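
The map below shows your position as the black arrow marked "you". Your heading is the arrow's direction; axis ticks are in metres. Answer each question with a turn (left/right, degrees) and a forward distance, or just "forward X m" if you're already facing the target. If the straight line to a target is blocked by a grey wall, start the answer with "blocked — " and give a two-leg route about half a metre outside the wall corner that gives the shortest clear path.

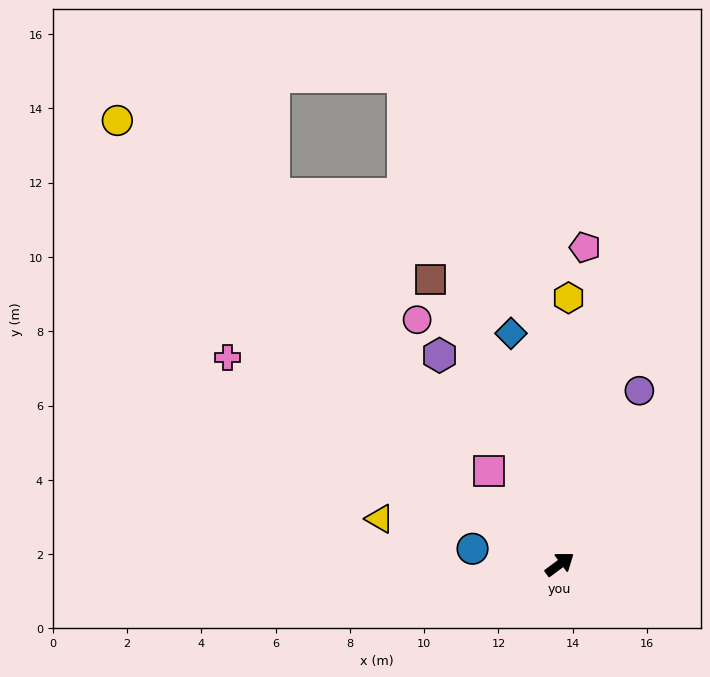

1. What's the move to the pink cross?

turn left 112°, forward 10.5 m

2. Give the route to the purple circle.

turn left 29°, forward 5.1 m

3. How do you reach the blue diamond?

turn left 65°, forward 6.4 m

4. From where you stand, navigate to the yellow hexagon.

turn left 52°, forward 7.2 m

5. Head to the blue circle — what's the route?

turn left 133°, forward 2.4 m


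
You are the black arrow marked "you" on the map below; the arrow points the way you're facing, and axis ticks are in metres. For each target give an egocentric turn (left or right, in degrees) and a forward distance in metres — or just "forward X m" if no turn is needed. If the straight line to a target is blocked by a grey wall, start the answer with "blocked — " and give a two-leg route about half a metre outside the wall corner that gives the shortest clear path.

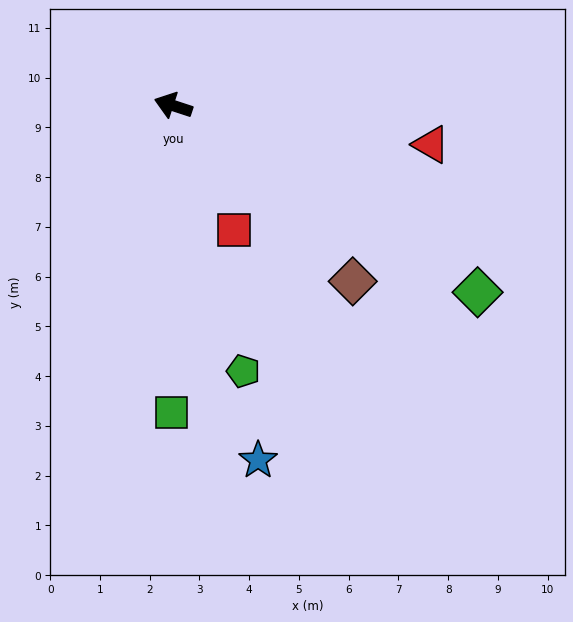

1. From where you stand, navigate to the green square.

turn left 108°, forward 6.2 m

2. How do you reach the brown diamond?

turn left 154°, forward 5.0 m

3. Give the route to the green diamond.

turn left 167°, forward 7.2 m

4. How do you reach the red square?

turn left 134°, forward 2.8 m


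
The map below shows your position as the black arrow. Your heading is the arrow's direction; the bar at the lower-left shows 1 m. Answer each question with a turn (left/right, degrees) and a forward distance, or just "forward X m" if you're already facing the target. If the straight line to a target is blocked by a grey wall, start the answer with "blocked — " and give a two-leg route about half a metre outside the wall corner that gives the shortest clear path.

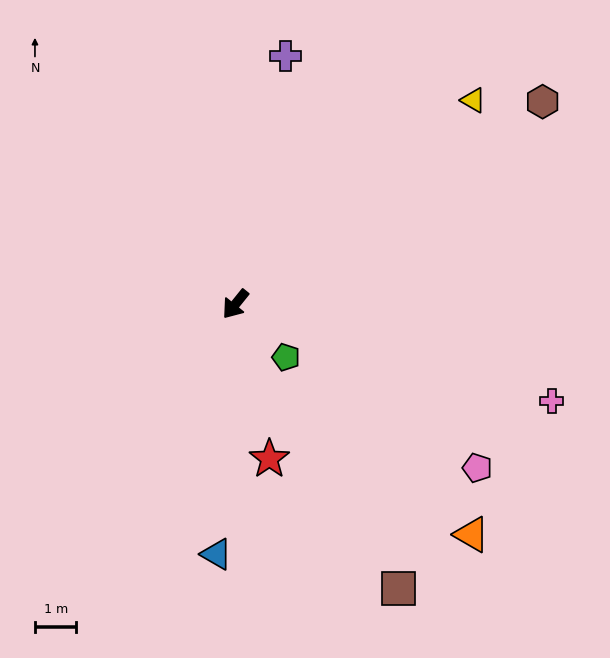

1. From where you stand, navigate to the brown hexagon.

turn left 162°, forward 8.9 m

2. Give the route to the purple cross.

turn right 153°, forward 6.1 m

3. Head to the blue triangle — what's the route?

turn left 35°, forward 6.1 m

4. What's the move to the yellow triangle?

turn left 169°, forward 7.6 m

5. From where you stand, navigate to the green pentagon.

turn left 83°, forward 1.8 m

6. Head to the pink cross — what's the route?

turn left 112°, forward 8.0 m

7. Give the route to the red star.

turn left 51°, forward 3.8 m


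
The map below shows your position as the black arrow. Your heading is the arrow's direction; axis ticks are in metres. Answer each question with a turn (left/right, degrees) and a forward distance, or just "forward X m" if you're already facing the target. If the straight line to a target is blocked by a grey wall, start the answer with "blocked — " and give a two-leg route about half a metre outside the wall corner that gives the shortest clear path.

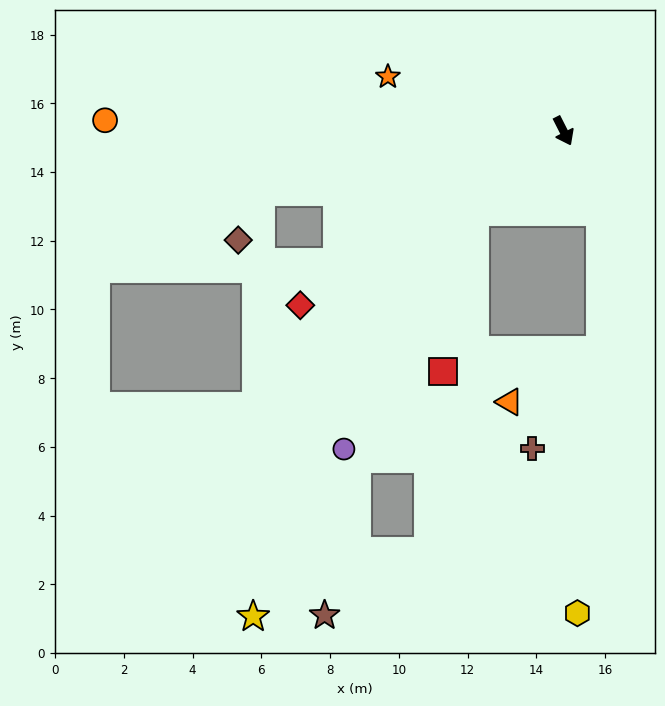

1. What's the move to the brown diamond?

blocked — turn right 106°, forward 9.0 m, then turn left 54°, forward 1.6 m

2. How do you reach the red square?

blocked — turn right 75°, forward 3.5 m, then turn left 37°, forward 4.8 m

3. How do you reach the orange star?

turn right 134°, forward 5.3 m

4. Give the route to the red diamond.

turn right 83°, forward 9.2 m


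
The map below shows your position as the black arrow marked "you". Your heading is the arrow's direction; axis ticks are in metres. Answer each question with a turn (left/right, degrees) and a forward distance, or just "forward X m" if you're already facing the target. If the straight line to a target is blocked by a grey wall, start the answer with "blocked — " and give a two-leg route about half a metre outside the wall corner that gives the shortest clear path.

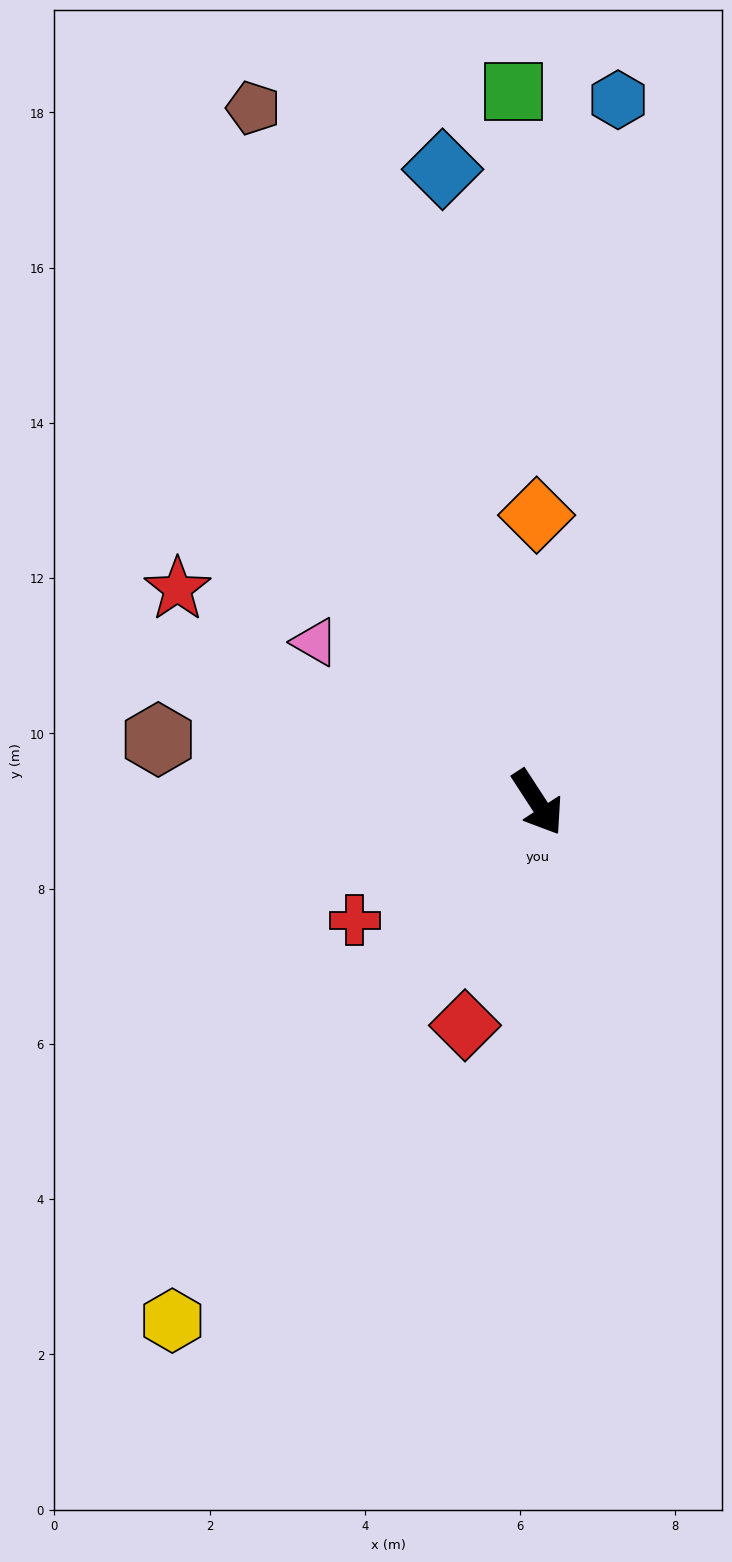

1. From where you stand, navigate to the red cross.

turn right 90°, forward 2.8 m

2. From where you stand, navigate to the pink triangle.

turn right 159°, forward 3.5 m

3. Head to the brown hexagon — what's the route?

turn right 132°, forward 5.0 m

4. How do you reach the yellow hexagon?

turn right 68°, forward 8.2 m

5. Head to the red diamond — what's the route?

turn right 51°, forward 3.0 m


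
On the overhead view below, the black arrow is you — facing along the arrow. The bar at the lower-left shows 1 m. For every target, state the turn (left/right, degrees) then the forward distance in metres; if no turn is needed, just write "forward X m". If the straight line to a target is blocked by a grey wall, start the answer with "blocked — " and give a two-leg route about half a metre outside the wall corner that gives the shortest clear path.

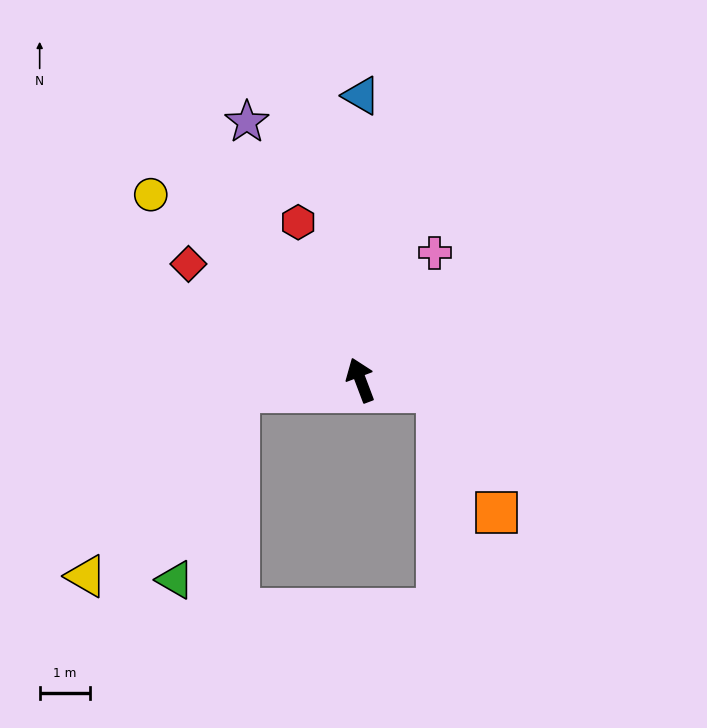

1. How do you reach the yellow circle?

turn left 28°, forward 5.6 m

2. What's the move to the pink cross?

turn right 51°, forward 3.0 m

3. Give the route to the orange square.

blocked — turn right 119°, forward 1.6 m, then turn right 56°, forward 2.7 m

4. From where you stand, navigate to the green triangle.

blocked — turn left 75°, forward 2.4 m, then turn left 66°, forward 4.0 m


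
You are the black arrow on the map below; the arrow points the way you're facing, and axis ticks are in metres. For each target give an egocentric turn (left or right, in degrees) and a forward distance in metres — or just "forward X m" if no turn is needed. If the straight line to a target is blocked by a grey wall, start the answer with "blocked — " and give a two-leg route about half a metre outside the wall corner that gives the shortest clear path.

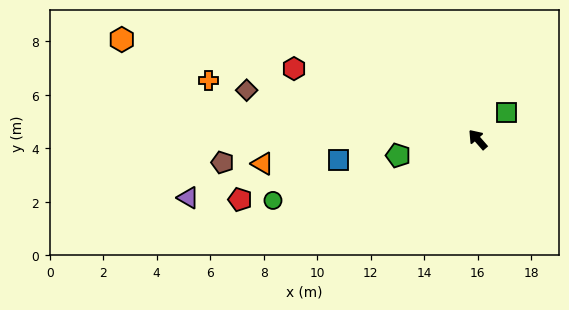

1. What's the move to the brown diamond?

turn left 37°, forward 8.8 m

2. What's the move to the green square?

turn right 88°, forward 1.5 m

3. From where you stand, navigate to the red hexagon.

turn left 28°, forward 7.4 m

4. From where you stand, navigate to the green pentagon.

turn left 60°, forward 3.0 m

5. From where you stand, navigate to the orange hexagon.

turn left 33°, forward 13.8 m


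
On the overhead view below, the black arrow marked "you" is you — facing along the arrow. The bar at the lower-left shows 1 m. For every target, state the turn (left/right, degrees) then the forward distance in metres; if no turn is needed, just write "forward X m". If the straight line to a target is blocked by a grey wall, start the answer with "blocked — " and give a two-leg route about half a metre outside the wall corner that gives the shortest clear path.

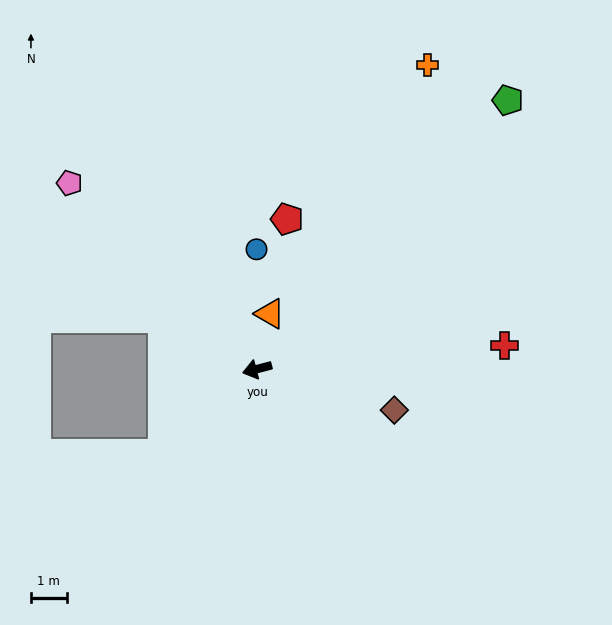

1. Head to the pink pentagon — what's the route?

turn right 59°, forward 7.4 m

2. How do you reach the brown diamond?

turn left 149°, forward 4.0 m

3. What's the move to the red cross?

turn left 171°, forward 6.9 m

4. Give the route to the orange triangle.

turn right 118°, forward 1.6 m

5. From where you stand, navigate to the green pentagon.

turn right 148°, forward 10.3 m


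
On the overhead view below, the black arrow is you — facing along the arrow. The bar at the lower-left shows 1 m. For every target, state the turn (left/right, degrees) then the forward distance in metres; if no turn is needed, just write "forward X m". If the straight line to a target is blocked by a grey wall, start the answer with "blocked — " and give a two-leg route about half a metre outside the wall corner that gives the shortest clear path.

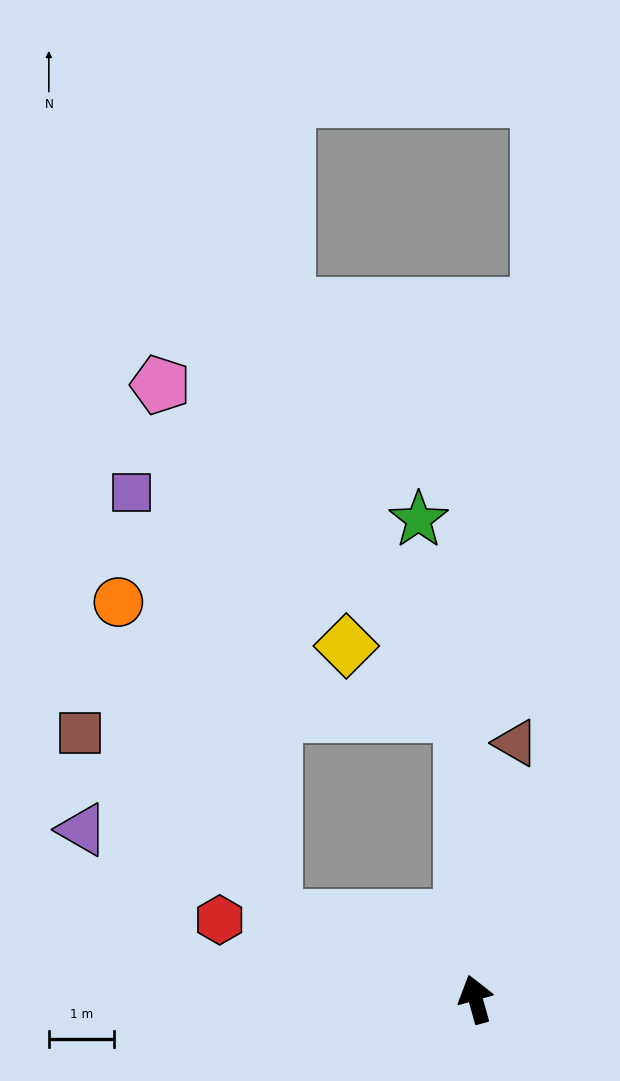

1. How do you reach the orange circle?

blocked — turn left 52°, forward 3.3 m, then turn right 41°, forward 5.4 m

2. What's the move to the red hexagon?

turn left 57°, forward 4.1 m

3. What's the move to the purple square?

blocked — turn left 52°, forward 3.3 m, then turn right 49°, forward 6.9 m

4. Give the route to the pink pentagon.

blocked — turn left 52°, forward 3.3 m, then turn right 55°, forward 8.3 m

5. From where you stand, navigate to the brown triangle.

turn right 24°, forward 4.0 m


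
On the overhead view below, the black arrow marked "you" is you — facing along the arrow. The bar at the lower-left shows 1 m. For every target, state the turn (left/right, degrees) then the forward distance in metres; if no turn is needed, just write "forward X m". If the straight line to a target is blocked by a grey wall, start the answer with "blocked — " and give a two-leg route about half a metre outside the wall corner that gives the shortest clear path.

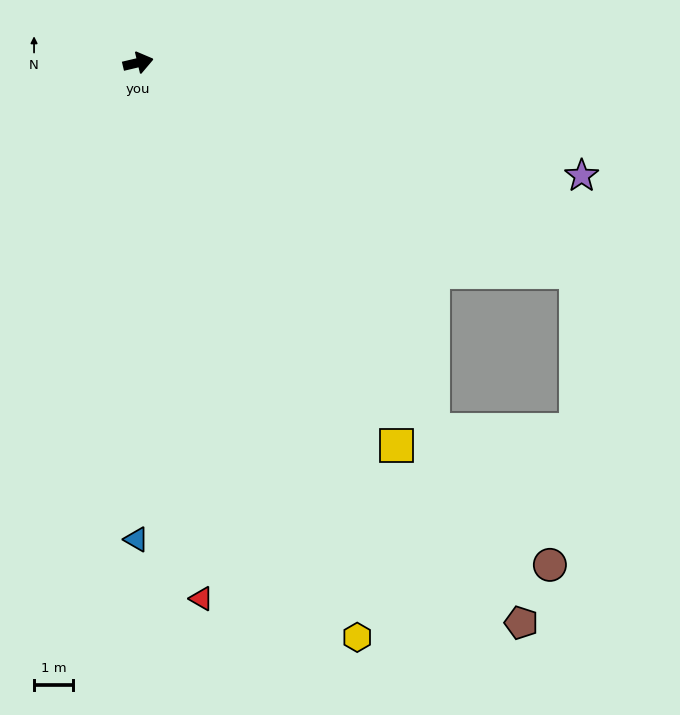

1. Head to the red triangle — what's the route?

turn right 97°, forward 13.8 m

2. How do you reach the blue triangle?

turn right 104°, forward 12.2 m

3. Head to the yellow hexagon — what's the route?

turn right 82°, forward 15.7 m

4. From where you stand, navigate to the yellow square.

turn right 69°, forward 11.8 m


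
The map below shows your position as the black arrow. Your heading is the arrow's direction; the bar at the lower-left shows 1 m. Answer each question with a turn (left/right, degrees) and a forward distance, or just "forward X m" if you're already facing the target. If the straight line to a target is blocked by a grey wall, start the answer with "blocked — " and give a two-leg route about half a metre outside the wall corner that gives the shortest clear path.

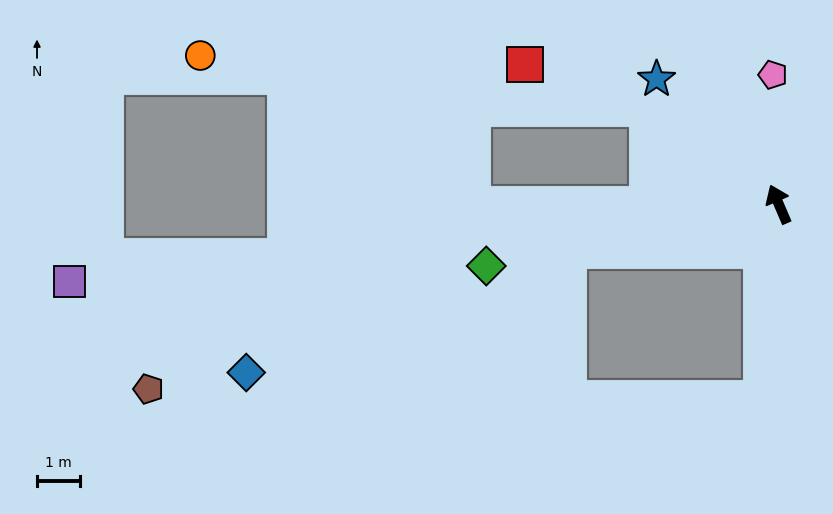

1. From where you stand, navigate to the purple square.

turn left 73°, forward 16.5 m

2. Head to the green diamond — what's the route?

turn left 79°, forward 6.9 m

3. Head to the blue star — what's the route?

turn left 21°, forward 4.0 m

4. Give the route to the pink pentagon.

turn right 21°, forward 3.0 m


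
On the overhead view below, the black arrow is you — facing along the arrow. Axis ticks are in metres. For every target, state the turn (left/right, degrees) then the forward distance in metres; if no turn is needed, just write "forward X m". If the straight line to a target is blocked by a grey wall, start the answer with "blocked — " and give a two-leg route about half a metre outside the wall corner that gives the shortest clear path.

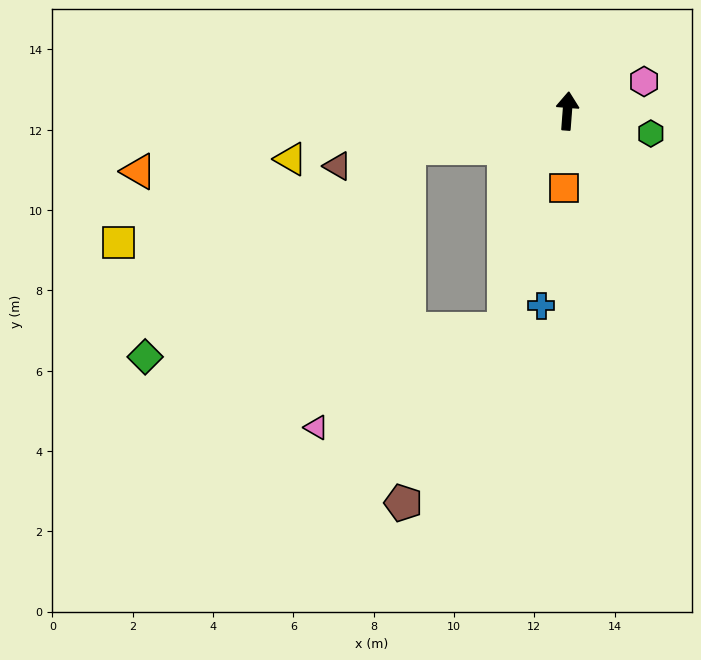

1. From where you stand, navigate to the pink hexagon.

turn right 65°, forward 2.0 m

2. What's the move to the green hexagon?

turn right 101°, forward 2.2 m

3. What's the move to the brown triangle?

turn left 108°, forward 5.9 m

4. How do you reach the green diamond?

blocked — turn left 107°, forward 4.1 m, then turn left 26°, forward 8.4 m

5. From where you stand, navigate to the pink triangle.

blocked — turn left 107°, forward 4.1 m, then turn left 59°, forward 7.3 m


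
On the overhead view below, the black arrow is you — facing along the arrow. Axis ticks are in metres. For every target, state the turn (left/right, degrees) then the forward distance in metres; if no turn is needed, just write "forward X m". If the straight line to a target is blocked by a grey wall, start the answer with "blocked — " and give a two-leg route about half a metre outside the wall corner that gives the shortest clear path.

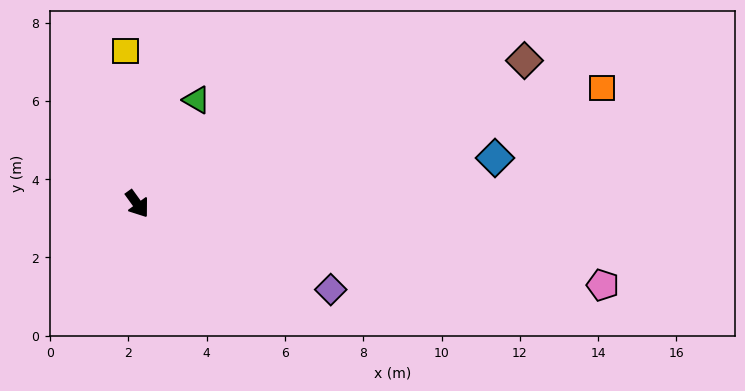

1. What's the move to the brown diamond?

turn left 74°, forward 10.6 m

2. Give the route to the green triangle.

turn left 114°, forward 3.1 m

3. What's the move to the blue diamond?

turn left 61°, forward 9.2 m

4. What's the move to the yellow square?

turn left 149°, forward 3.9 m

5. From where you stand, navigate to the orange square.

turn left 68°, forward 12.2 m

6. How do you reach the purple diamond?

turn left 30°, forward 5.4 m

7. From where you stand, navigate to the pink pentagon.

turn left 44°, forward 12.1 m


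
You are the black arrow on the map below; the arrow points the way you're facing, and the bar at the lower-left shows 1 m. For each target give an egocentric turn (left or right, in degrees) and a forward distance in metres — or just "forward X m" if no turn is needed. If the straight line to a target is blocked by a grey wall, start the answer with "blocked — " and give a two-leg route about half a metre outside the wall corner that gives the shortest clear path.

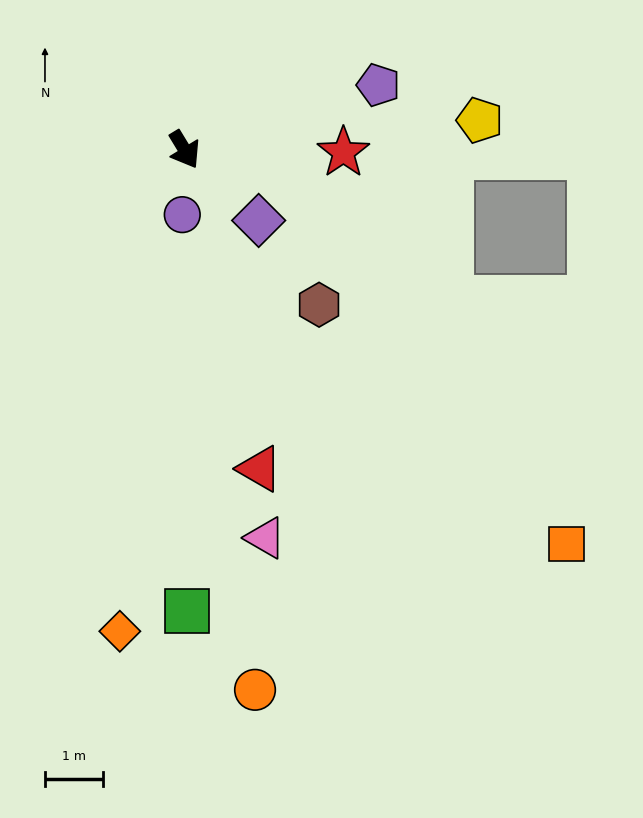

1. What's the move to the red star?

turn left 58°, forward 2.7 m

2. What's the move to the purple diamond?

turn left 15°, forward 1.8 m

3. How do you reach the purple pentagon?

turn left 77°, forward 3.5 m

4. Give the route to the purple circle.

turn right 33°, forward 1.1 m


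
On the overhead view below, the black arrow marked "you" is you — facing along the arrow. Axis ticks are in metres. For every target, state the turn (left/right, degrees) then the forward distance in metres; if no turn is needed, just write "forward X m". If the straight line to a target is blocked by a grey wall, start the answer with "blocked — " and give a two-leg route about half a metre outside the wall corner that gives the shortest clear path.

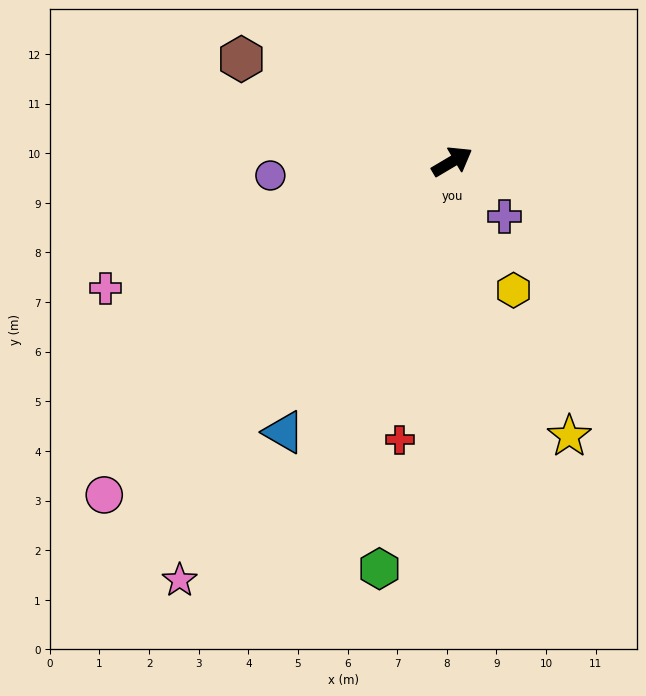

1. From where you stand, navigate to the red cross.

turn right 131°, forward 5.7 m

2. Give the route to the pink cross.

turn left 169°, forward 7.4 m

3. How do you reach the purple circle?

turn left 154°, forward 3.7 m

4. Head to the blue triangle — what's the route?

turn right 153°, forward 6.4 m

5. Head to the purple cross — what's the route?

turn right 77°, forward 1.5 m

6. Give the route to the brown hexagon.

turn left 123°, forward 4.7 m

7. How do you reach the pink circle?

turn right 167°, forward 9.7 m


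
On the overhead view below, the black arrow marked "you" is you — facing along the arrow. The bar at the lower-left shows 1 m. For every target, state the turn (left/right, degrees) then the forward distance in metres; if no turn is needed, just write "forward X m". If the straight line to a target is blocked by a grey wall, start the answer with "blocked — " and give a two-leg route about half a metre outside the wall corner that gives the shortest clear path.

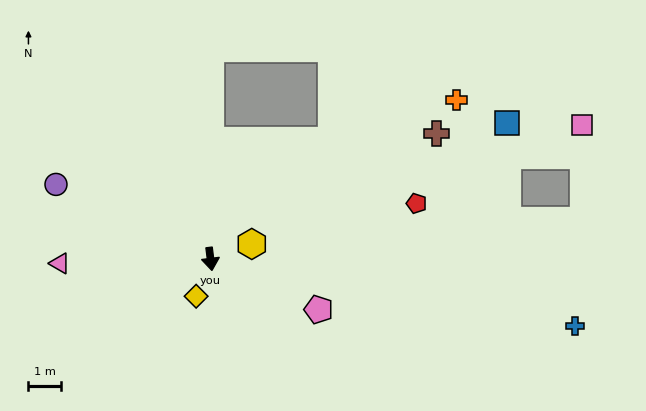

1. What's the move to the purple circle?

turn right 123°, forward 5.3 m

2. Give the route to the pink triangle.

turn right 95°, forward 4.7 m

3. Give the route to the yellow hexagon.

turn left 103°, forward 1.4 m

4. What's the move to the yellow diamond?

turn right 28°, forward 1.2 m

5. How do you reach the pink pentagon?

turn left 58°, forward 3.7 m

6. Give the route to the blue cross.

turn left 72°, forward 11.5 m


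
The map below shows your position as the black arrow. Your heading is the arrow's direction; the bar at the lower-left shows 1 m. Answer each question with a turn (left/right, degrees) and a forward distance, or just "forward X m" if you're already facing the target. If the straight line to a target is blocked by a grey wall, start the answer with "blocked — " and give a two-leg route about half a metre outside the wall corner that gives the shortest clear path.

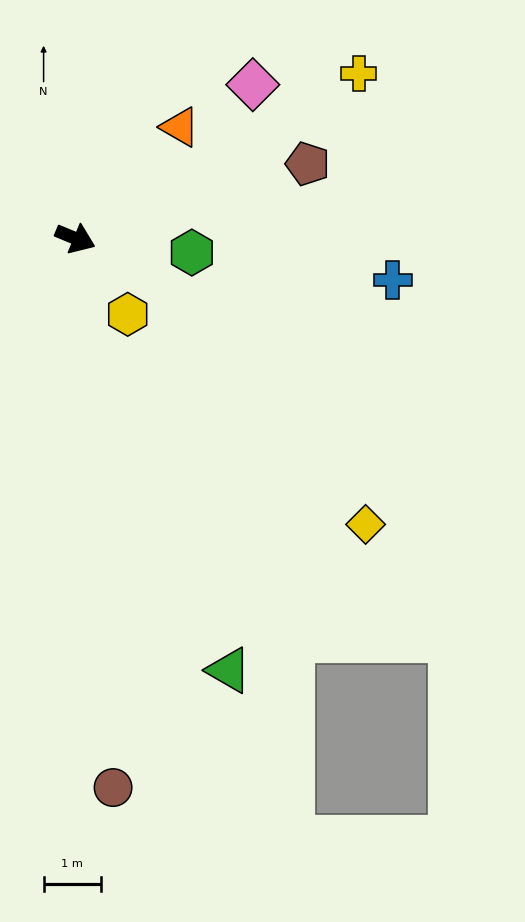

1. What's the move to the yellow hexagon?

turn right 33°, forward 1.6 m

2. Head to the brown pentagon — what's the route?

turn left 40°, forward 4.2 m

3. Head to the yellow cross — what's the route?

turn left 53°, forward 5.7 m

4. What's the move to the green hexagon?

turn left 16°, forward 2.0 m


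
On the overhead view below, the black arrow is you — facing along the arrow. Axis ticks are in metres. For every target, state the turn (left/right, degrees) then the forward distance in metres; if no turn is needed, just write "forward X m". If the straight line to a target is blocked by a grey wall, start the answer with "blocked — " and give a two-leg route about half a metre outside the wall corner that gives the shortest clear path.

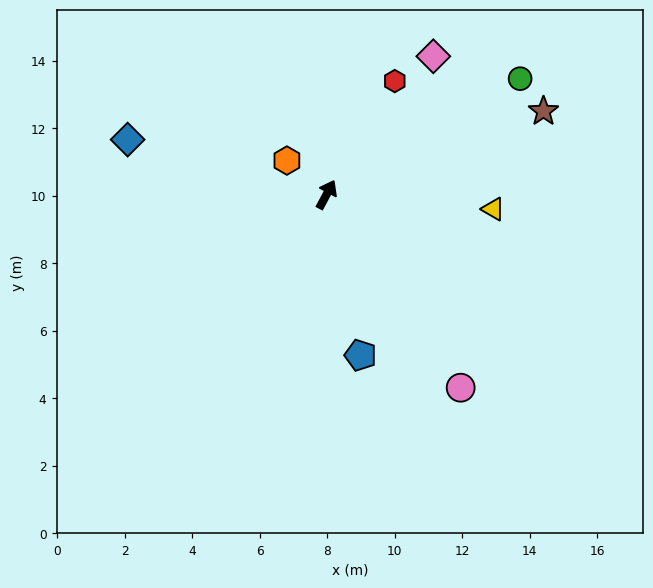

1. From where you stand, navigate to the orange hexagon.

turn left 78°, forward 1.5 m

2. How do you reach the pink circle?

turn right 117°, forward 7.0 m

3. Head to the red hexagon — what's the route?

turn right 3°, forward 3.9 m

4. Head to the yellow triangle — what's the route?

turn right 67°, forward 5.0 m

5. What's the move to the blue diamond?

turn left 103°, forward 6.1 m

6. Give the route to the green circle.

turn right 31°, forward 6.7 m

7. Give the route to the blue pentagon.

turn right 140°, forward 4.9 m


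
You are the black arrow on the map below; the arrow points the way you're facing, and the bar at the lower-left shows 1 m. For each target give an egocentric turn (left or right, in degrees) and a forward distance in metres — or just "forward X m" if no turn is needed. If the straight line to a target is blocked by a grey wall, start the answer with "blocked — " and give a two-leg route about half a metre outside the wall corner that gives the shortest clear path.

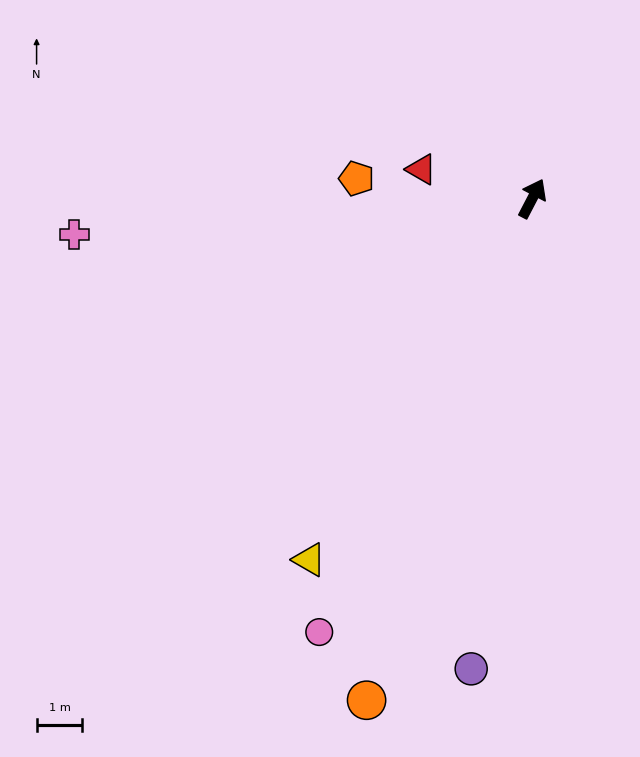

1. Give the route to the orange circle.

turn right 171°, forward 11.5 m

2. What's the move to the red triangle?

turn left 103°, forward 2.5 m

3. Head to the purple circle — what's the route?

turn right 160°, forward 10.3 m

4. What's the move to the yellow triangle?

turn left 176°, forward 9.3 m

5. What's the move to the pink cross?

turn left 122°, forward 10.0 m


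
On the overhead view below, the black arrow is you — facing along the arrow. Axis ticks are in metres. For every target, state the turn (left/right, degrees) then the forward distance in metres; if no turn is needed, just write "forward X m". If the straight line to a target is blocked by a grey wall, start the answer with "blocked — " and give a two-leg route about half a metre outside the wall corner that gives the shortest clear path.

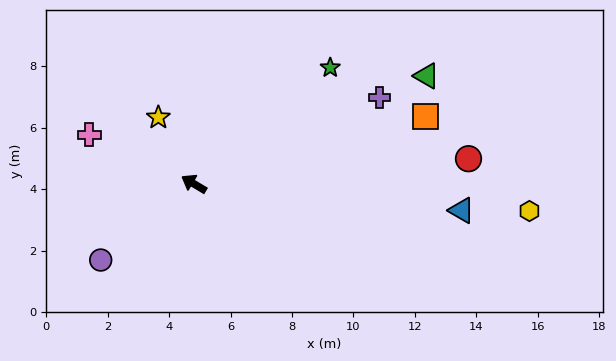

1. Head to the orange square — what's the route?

turn right 133°, forward 7.9 m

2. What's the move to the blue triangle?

turn right 155°, forward 8.8 m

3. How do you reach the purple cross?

turn right 124°, forward 6.7 m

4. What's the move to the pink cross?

turn left 6°, forward 3.8 m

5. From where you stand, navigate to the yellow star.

turn right 31°, forward 2.5 m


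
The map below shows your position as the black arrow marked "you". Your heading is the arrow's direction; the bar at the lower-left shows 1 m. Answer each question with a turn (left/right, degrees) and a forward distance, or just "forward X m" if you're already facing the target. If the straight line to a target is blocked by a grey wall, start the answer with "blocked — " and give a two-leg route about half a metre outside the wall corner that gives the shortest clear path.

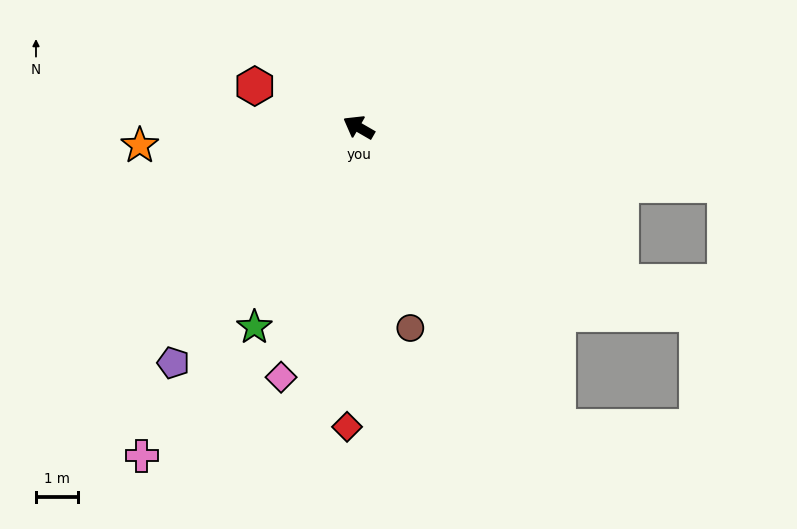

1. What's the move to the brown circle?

turn left 134°, forward 4.9 m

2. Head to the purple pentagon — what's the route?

turn left 82°, forward 7.2 m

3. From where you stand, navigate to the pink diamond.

turn left 103°, forward 6.2 m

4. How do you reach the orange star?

turn left 35°, forward 5.2 m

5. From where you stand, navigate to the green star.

turn left 92°, forward 5.4 m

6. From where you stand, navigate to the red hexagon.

turn left 8°, forward 2.7 m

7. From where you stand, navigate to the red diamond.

turn left 118°, forward 7.2 m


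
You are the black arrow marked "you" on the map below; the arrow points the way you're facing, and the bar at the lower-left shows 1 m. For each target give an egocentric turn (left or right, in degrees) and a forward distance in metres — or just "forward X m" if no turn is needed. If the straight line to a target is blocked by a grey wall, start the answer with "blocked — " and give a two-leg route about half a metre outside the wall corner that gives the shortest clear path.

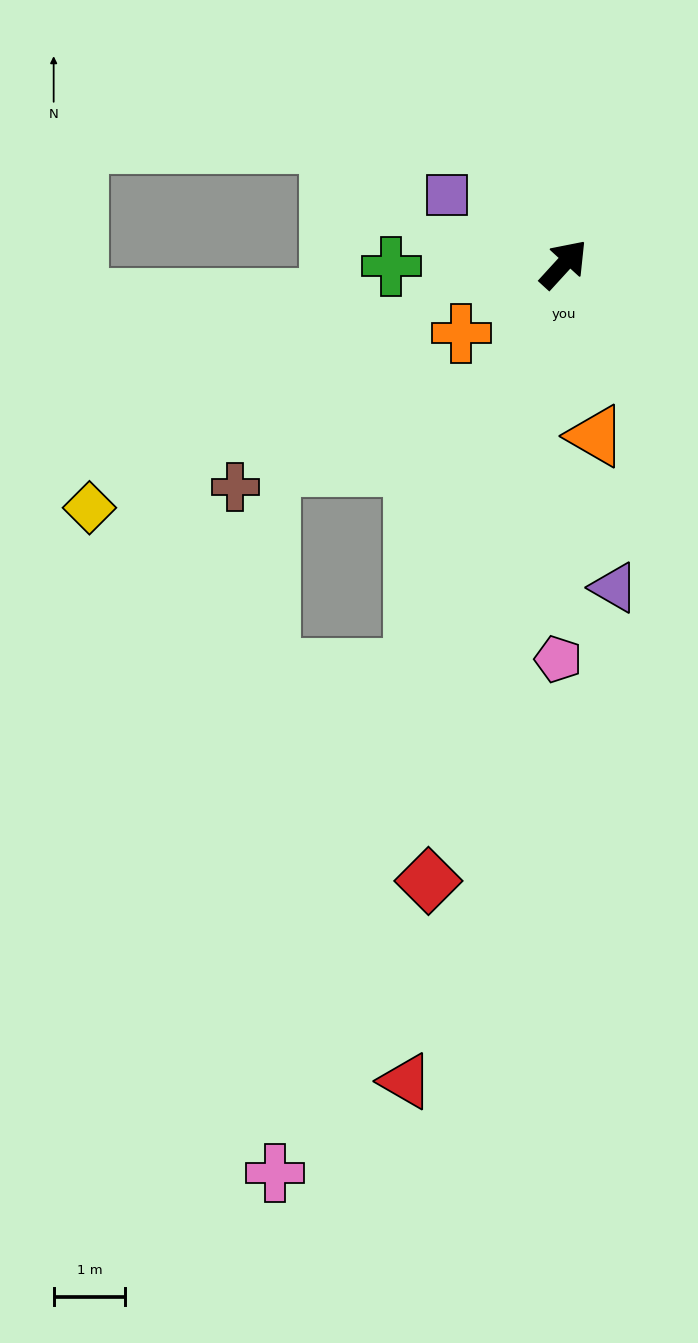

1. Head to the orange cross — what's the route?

turn left 167°, forward 1.7 m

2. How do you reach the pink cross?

turn right 155°, forward 13.3 m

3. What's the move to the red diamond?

turn right 150°, forward 8.8 m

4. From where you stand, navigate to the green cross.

turn left 133°, forward 2.4 m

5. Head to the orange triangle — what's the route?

turn right 127°, forward 2.4 m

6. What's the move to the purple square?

turn left 102°, forward 1.9 m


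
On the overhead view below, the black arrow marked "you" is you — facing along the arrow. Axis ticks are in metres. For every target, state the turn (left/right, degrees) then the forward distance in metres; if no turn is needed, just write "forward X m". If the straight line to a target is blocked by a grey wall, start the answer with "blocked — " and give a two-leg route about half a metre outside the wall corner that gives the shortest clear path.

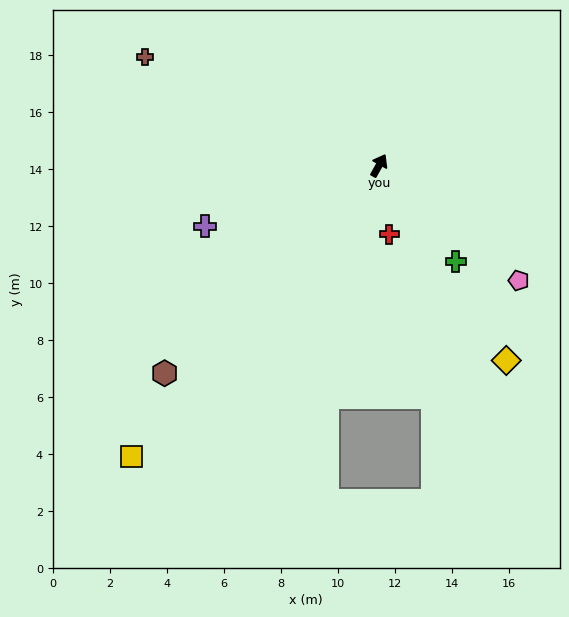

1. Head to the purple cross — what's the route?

turn left 139°, forward 6.5 m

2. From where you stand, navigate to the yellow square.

turn left 169°, forward 13.4 m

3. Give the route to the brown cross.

turn left 94°, forward 9.0 m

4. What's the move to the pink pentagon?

turn right 100°, forward 6.3 m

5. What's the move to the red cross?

turn right 142°, forward 2.4 m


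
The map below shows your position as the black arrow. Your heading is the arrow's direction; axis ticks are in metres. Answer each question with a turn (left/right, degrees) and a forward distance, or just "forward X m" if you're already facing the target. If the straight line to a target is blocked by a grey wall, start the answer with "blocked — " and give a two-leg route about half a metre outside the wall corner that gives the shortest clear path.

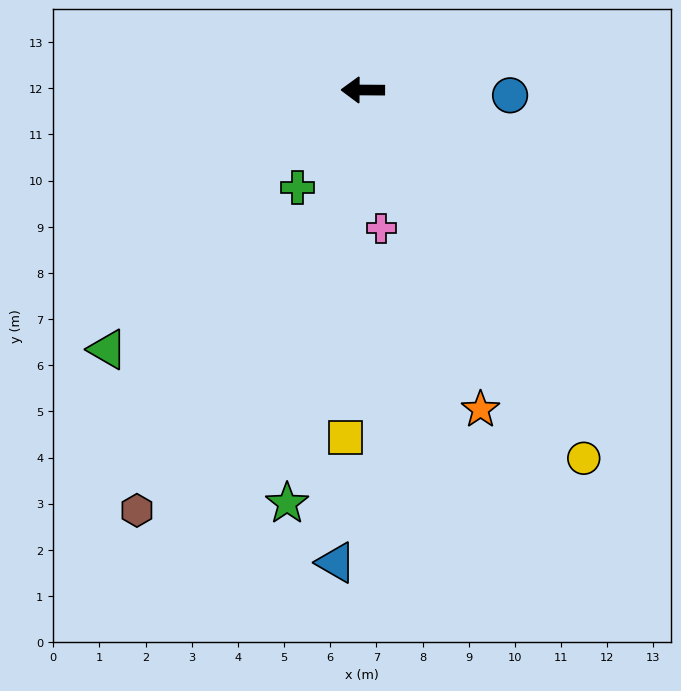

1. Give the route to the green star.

turn left 80°, forward 9.1 m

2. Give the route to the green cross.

turn left 56°, forward 2.5 m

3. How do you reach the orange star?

turn left 111°, forward 7.4 m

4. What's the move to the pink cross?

turn left 98°, forward 3.0 m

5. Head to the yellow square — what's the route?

turn left 88°, forward 7.5 m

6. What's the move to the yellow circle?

turn left 121°, forward 9.3 m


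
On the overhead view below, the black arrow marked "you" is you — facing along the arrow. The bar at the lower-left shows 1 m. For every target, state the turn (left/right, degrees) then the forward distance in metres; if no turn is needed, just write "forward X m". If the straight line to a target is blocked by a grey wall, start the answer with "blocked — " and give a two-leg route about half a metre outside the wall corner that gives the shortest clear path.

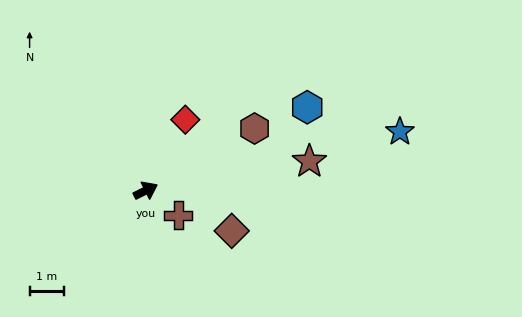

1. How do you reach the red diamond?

turn left 34°, forward 2.3 m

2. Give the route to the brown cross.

turn right 64°, forward 1.2 m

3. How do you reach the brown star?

turn right 16°, forward 4.8 m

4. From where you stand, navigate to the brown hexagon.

turn left 3°, forward 3.6 m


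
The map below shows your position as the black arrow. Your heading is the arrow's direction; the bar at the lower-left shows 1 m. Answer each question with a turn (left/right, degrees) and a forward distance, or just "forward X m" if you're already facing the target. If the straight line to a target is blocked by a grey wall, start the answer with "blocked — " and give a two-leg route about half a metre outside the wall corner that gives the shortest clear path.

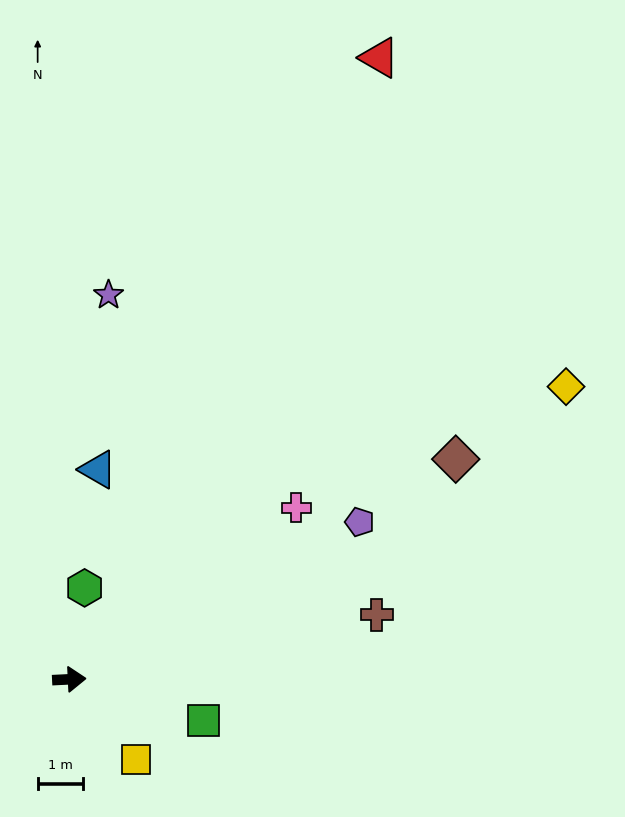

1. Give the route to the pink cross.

turn left 34°, forward 6.2 m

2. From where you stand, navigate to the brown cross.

turn left 9°, forward 6.9 m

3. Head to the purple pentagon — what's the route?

turn left 26°, forward 7.2 m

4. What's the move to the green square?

turn right 20°, forward 3.1 m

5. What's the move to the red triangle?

turn left 61°, forward 15.2 m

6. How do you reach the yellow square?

turn right 53°, forward 2.3 m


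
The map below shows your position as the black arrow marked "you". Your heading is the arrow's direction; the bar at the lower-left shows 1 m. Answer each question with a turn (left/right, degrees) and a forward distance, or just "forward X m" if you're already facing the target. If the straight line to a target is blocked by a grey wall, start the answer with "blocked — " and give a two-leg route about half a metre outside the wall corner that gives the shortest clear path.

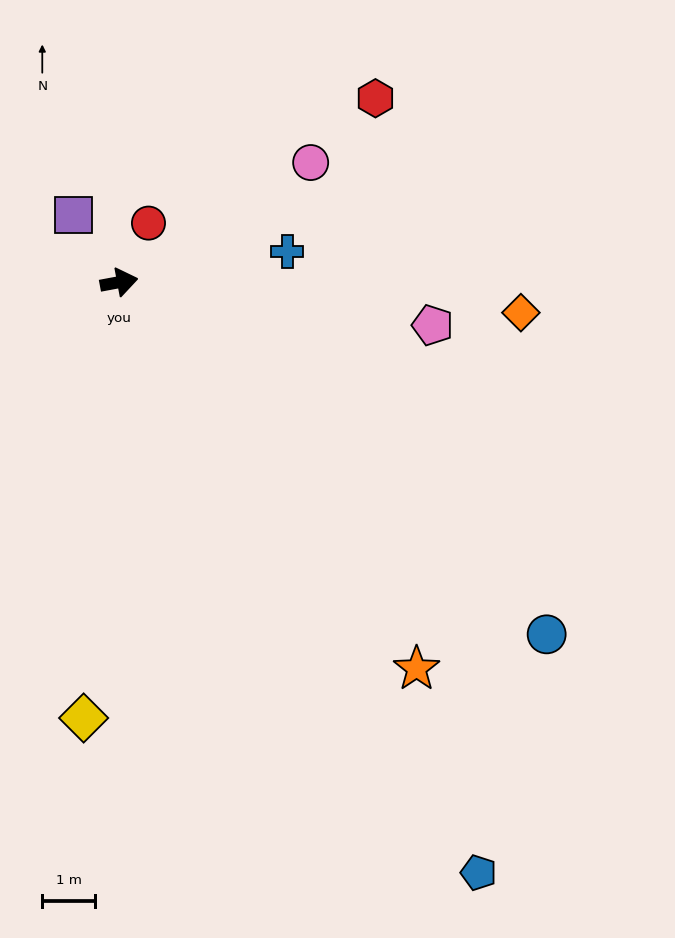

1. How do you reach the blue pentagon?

turn right 69°, forward 13.2 m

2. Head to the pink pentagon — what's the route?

turn right 18°, forward 6.0 m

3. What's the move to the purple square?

turn left 114°, forward 1.6 m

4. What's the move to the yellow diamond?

turn right 105°, forward 8.3 m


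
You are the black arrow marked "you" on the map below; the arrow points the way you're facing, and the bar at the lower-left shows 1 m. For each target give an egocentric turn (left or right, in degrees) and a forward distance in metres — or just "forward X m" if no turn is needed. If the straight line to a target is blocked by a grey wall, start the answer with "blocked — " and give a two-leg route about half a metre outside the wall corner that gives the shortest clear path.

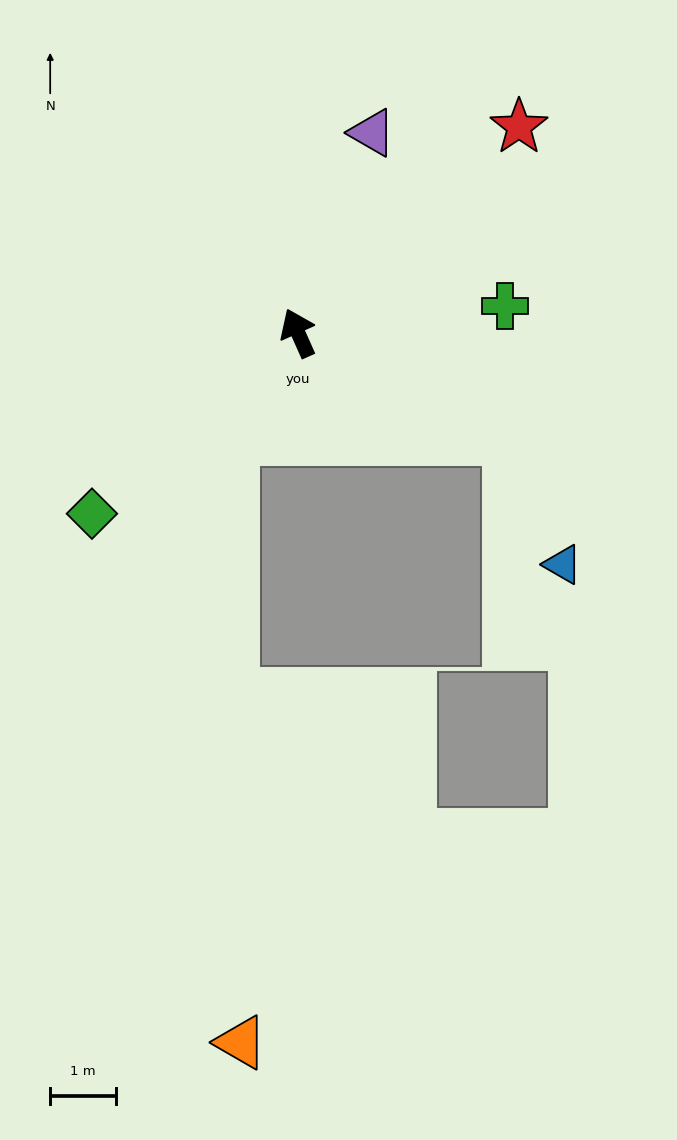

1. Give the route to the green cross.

turn right 107°, forward 3.2 m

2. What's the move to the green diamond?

turn left 107°, forward 4.2 m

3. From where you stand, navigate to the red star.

turn right 71°, forward 4.6 m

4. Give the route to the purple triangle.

turn right 44°, forward 3.2 m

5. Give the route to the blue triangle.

blocked — turn right 140°, forward 3.6 m, then turn right 42°, forward 2.1 m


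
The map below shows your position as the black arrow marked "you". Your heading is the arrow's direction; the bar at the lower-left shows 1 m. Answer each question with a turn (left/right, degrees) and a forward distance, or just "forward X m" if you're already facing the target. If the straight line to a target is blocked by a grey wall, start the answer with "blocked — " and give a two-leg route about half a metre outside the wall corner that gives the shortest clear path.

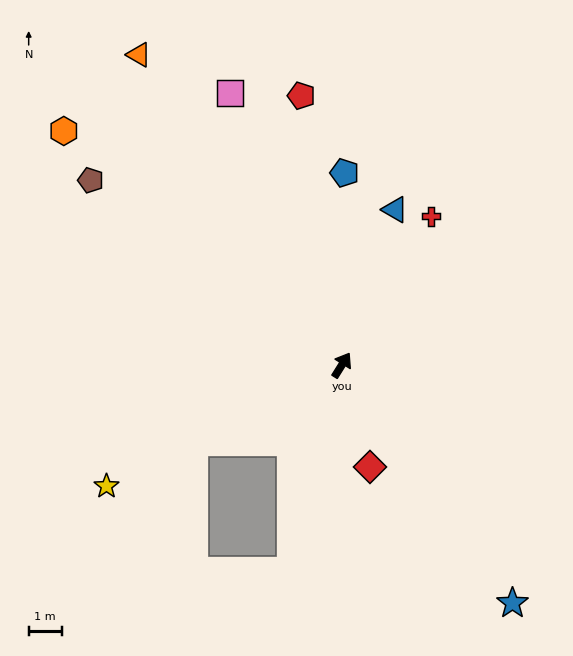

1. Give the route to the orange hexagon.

turn left 82°, forward 11.1 m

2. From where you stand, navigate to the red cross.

forward 5.3 m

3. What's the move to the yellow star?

turn left 149°, forward 8.1 m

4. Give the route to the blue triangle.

turn left 13°, forward 5.0 m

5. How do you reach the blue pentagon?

turn left 31°, forward 5.9 m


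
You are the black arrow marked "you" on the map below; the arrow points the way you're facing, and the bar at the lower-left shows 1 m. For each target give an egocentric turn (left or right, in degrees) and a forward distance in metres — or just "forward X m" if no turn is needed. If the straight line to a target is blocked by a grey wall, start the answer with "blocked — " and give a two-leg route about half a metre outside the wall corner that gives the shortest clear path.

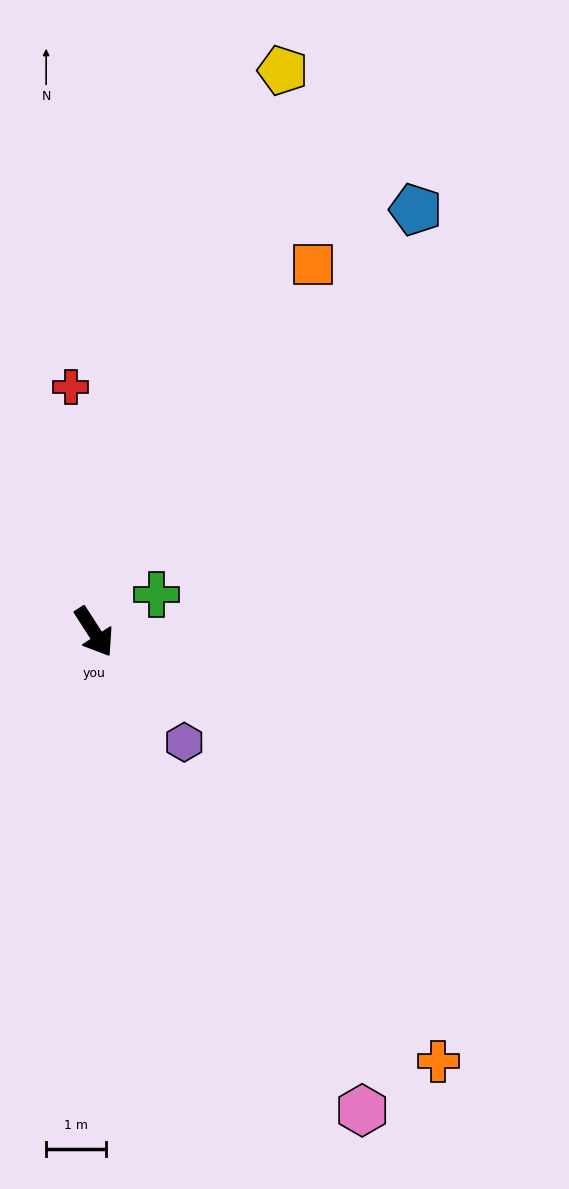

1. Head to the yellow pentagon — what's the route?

turn left 129°, forward 9.8 m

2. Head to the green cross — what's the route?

turn left 88°, forward 1.2 m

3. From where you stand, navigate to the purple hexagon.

turn left 7°, forward 2.4 m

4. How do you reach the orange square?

turn left 116°, forward 7.1 m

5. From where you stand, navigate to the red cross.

turn left 153°, forward 4.1 m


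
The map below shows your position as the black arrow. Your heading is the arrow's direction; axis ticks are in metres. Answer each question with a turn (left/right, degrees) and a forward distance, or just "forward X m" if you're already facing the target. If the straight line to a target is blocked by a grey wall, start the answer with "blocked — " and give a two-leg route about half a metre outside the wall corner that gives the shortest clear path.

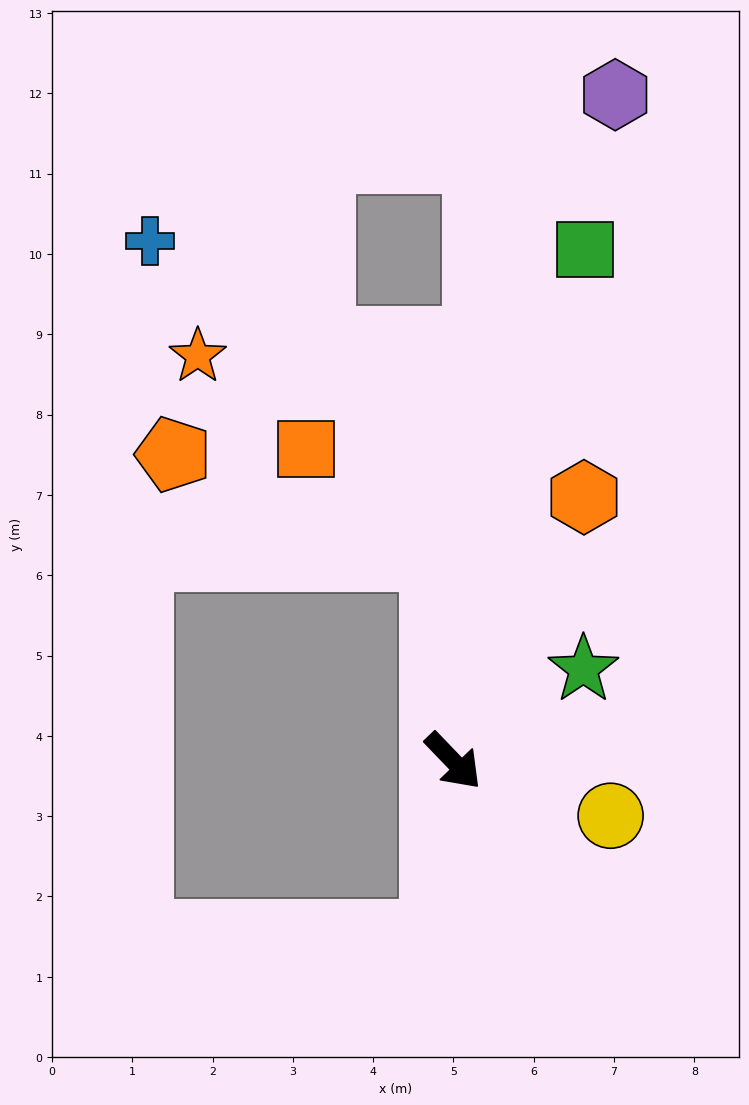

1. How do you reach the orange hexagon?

turn left 110°, forward 3.7 m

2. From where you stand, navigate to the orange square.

blocked — turn left 142°, forward 2.6 m, then turn left 44°, forward 2.1 m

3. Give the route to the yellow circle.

turn left 27°, forward 2.1 m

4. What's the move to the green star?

turn left 81°, forward 2.0 m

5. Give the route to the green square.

turn left 122°, forward 6.6 m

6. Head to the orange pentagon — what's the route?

blocked — turn left 142°, forward 2.6 m, then turn left 63°, forward 3.5 m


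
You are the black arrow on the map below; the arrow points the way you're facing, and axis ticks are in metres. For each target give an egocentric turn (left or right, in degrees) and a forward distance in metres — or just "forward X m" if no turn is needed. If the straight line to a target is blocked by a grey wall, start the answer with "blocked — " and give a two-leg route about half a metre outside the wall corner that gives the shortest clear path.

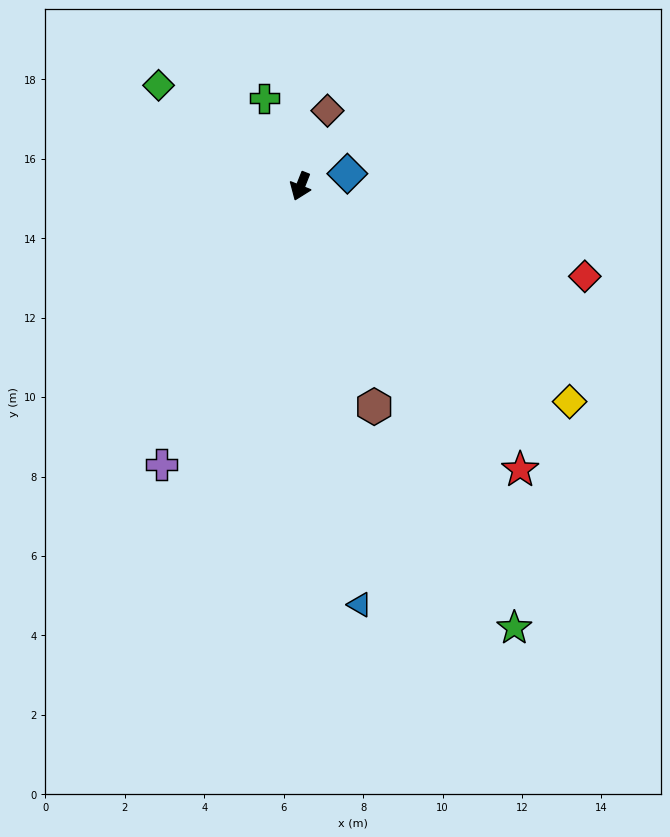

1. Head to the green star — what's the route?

turn left 47°, forward 12.4 m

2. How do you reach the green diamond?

turn right 104°, forward 4.4 m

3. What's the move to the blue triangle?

turn left 30°, forward 10.6 m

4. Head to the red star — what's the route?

turn left 59°, forward 9.0 m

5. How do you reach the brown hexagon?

turn left 40°, forward 5.8 m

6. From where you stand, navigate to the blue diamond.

turn left 127°, forward 1.2 m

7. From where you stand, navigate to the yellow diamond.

turn left 73°, forward 8.7 m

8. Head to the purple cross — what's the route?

turn right 5°, forward 7.8 m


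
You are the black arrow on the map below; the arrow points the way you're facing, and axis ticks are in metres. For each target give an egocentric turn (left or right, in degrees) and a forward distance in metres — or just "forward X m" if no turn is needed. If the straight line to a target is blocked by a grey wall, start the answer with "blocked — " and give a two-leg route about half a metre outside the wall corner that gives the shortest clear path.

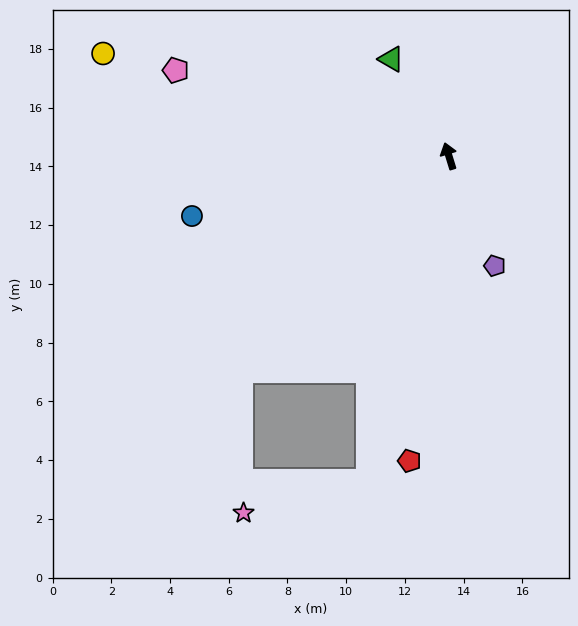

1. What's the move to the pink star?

blocked — turn left 149°, forward 11.4 m, then turn right 62°, forward 4.4 m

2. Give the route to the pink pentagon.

turn left 55°, forward 9.7 m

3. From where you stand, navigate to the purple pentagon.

turn right 174°, forward 4.0 m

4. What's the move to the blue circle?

turn left 86°, forward 9.0 m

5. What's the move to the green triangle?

turn left 14°, forward 3.8 m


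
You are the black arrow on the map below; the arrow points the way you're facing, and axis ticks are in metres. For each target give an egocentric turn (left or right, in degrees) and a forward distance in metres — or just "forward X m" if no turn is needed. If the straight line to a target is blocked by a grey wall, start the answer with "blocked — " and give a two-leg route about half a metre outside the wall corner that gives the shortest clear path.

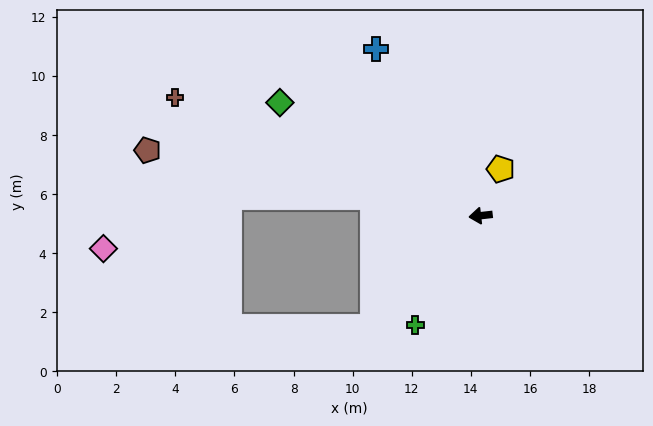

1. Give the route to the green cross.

turn left 53°, forward 4.3 m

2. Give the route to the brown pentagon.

turn right 18°, forward 11.5 m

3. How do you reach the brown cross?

turn right 28°, forward 11.1 m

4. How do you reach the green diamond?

turn right 36°, forward 7.8 m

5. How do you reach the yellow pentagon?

turn right 120°, forward 1.7 m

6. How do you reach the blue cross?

turn right 64°, forward 6.7 m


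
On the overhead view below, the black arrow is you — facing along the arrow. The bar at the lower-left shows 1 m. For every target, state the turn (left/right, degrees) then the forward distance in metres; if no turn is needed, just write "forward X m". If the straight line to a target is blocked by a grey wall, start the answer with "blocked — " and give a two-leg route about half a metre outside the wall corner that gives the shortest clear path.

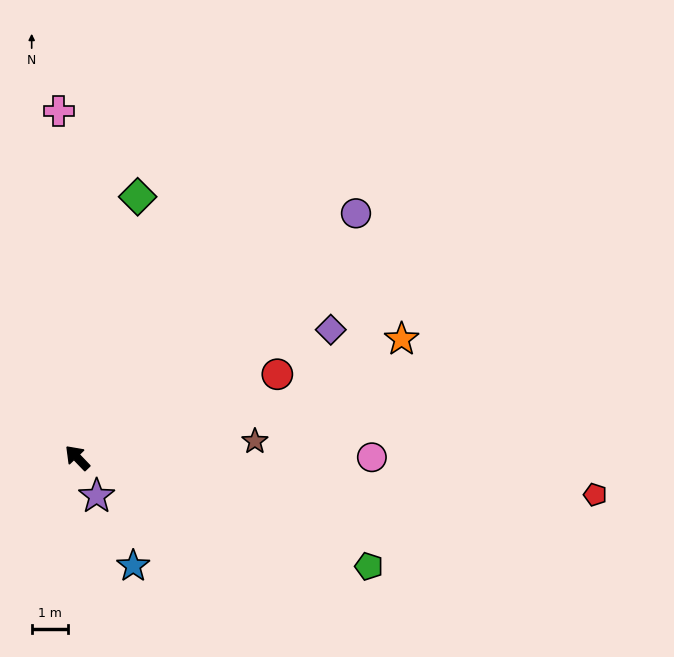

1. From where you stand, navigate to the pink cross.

turn right 41°, forward 9.5 m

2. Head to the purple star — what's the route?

turn left 163°, forward 1.2 m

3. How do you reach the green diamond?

turn right 57°, forward 7.4 m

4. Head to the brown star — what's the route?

turn right 129°, forward 4.9 m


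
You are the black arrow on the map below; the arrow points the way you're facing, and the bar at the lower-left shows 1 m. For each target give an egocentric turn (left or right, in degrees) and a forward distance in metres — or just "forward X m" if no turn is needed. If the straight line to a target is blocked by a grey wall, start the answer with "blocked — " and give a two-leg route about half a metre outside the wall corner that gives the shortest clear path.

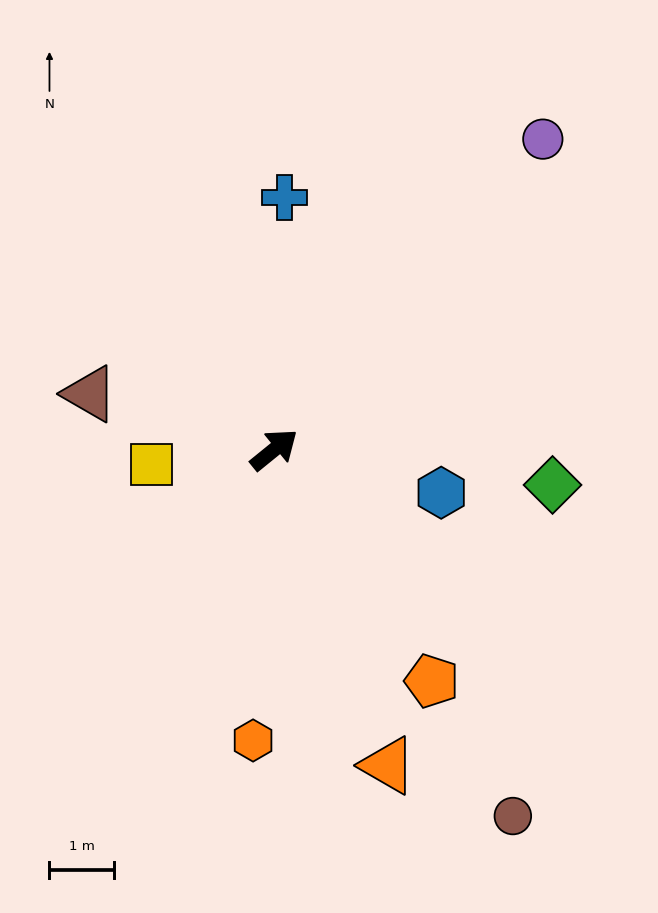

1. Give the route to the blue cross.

turn left 49°, forward 3.9 m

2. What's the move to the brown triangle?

turn left 124°, forward 3.0 m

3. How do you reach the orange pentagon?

turn right 95°, forward 4.3 m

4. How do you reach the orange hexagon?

turn right 133°, forward 4.5 m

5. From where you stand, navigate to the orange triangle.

turn right 109°, forward 5.2 m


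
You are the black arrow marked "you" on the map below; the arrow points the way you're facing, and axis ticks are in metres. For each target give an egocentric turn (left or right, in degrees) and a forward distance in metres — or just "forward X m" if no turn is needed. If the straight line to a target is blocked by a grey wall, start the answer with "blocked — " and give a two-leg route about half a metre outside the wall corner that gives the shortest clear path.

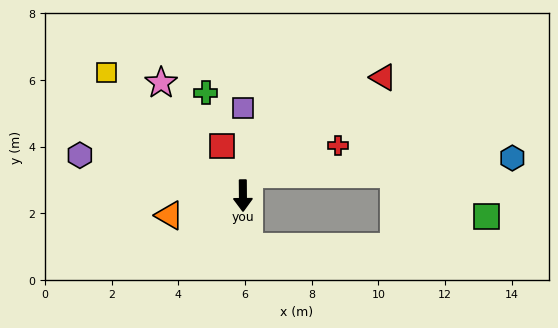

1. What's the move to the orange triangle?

turn right 75°, forward 2.3 m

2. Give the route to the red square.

turn right 157°, forward 1.6 m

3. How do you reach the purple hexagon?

turn right 104°, forward 5.0 m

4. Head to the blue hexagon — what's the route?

blocked — turn left 164°, forward 0.7 m, then turn right 71°, forward 7.9 m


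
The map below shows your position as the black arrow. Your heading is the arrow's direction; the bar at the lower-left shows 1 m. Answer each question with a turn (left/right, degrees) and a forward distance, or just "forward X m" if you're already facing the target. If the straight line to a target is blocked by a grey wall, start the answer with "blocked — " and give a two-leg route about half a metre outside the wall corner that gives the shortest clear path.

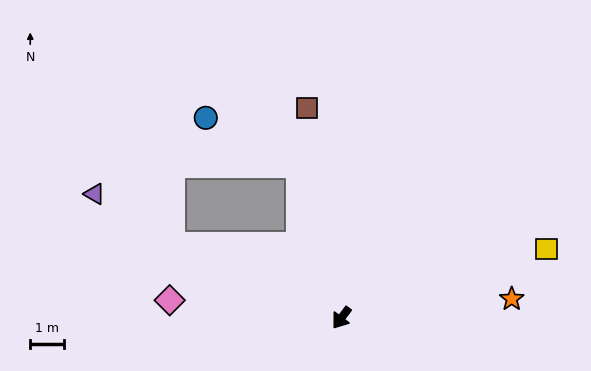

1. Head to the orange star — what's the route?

turn left 133°, forward 5.1 m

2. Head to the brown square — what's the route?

turn right 134°, forward 6.3 m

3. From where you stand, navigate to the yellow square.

turn left 145°, forward 6.4 m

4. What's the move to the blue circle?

blocked — turn right 128°, forward 4.7 m, then turn left 49°, forward 3.1 m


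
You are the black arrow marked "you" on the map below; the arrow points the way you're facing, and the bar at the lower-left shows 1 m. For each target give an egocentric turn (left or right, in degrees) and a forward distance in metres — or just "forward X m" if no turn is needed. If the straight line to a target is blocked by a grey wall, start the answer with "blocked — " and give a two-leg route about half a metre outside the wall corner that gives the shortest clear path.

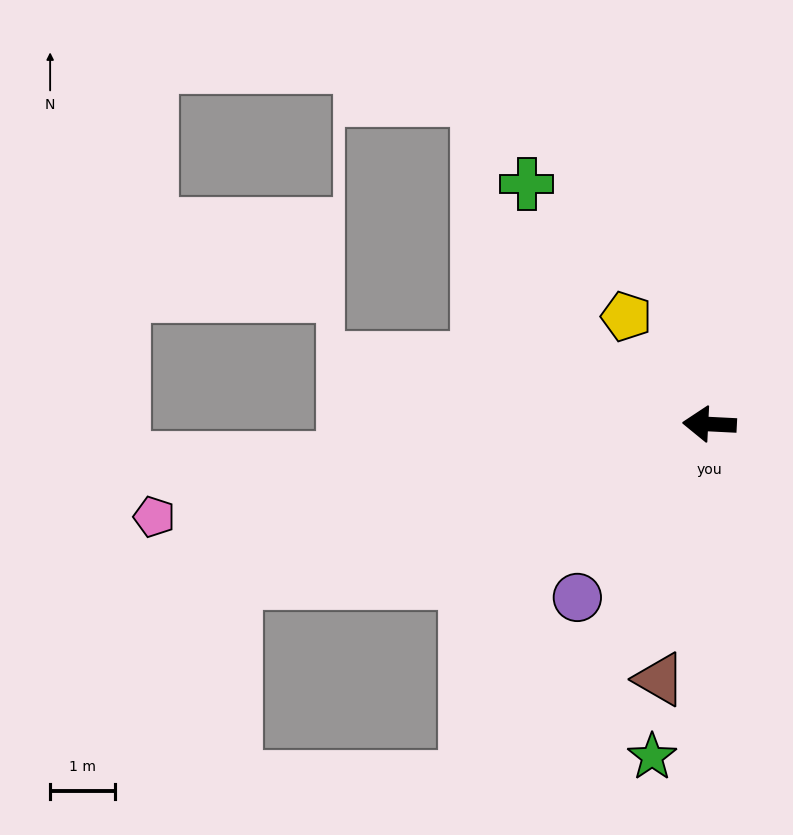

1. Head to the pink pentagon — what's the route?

turn left 12°, forward 8.7 m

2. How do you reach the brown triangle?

turn left 82°, forward 4.0 m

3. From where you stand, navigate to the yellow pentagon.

turn right 49°, forward 2.1 m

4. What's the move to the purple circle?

turn left 56°, forward 3.4 m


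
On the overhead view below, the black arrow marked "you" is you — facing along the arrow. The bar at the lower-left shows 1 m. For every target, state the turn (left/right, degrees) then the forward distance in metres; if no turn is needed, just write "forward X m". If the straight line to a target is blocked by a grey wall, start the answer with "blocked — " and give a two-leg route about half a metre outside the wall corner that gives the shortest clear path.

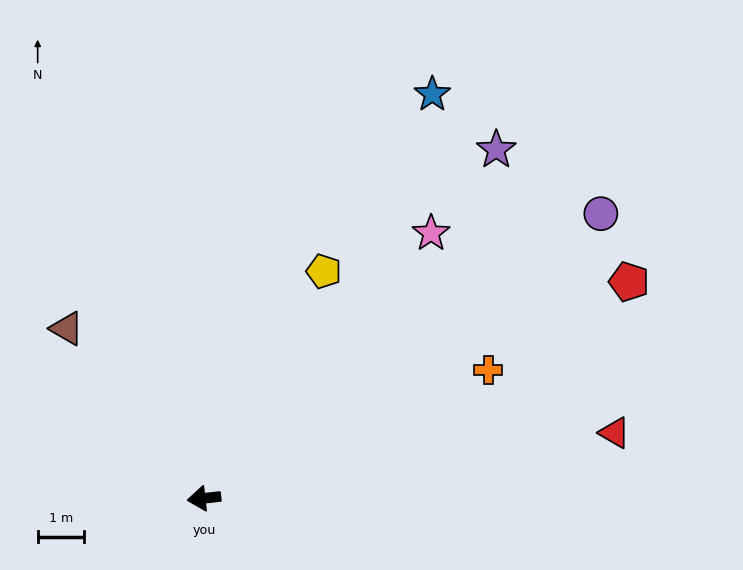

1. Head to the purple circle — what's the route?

turn right 151°, forward 10.6 m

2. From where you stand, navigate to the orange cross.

turn right 162°, forward 6.8 m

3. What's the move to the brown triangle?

turn right 58°, forward 4.7 m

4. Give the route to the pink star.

turn right 137°, forward 7.6 m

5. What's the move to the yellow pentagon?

turn right 124°, forward 5.6 m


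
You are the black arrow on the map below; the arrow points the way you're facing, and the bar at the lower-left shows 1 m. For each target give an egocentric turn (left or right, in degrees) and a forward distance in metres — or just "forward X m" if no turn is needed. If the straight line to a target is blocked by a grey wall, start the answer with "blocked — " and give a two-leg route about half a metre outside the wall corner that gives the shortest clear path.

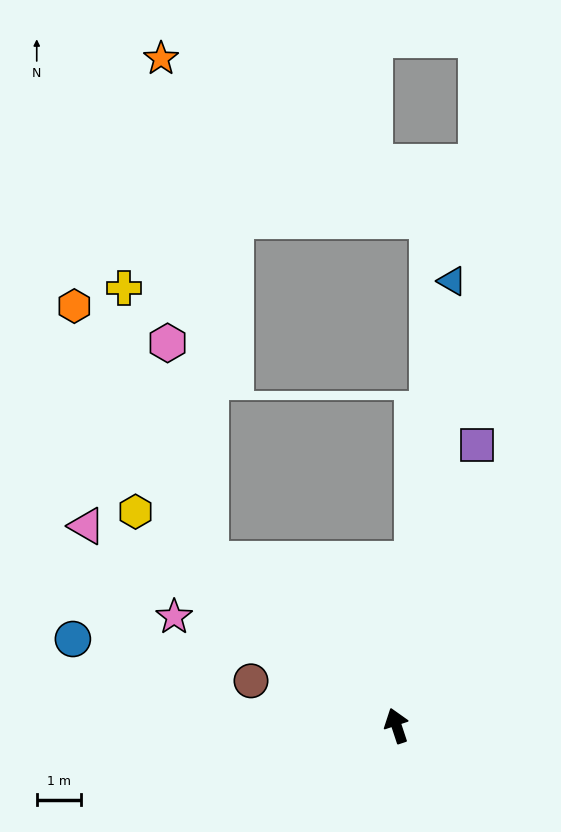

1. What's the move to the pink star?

turn left 46°, forward 5.5 m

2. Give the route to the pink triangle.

turn left 39°, forward 8.3 m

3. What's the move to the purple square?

turn right 34°, forward 6.6 m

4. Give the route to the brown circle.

turn left 55°, forward 3.4 m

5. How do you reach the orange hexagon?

blocked — turn left 30°, forward 5.6 m, then turn right 20°, forward 6.5 m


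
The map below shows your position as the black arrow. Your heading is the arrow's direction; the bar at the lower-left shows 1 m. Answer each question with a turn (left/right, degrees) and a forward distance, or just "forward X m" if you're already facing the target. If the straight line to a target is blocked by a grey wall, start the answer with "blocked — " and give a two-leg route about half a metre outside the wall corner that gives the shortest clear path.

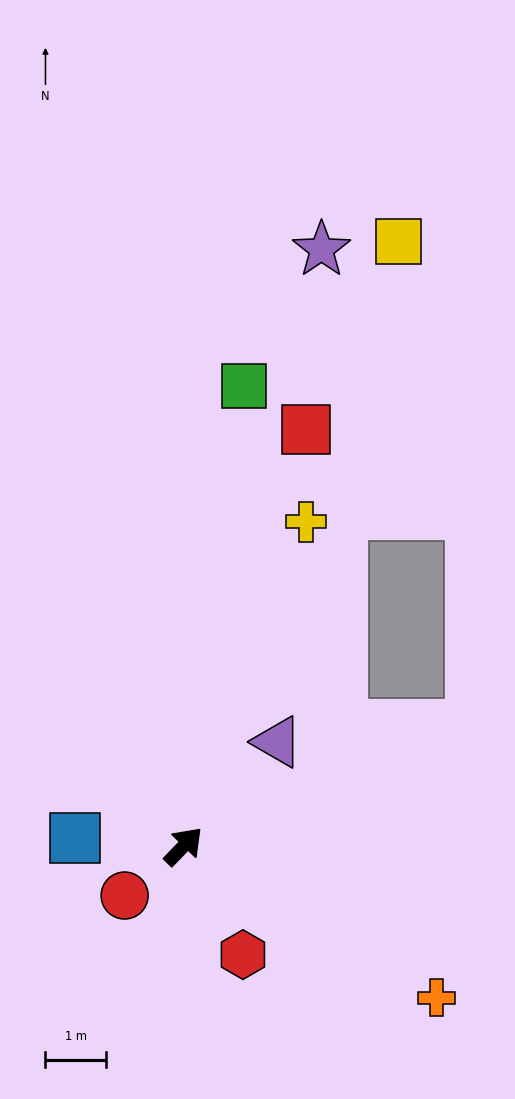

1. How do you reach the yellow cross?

turn left 23°, forward 5.7 m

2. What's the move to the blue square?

turn left 130°, forward 1.8 m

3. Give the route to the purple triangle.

forward 2.3 m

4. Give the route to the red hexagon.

turn right 107°, forward 2.0 m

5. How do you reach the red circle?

turn left 174°, forward 1.3 m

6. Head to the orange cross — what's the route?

turn right 77°, forward 4.9 m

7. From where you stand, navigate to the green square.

turn left 36°, forward 7.7 m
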